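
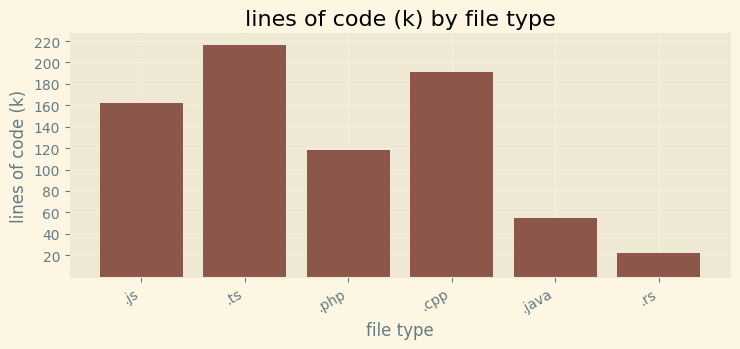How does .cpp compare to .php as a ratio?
≈ 1.67×

.cpp ≈ 200, .php ≈ 120; 200/120 ≈ 1.67.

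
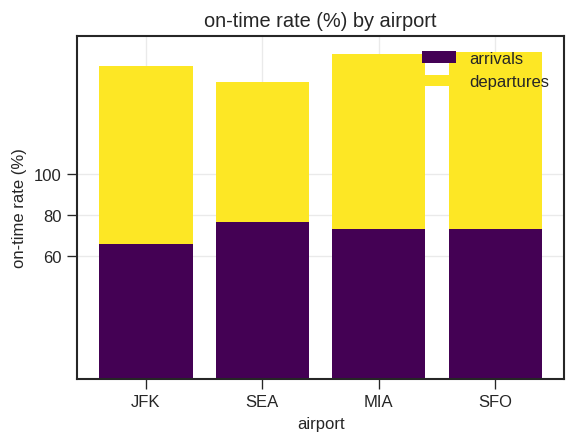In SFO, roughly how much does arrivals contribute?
≈ 80

arrivals top ≈ 80, bottom ≈ 0; segment ≈ 80.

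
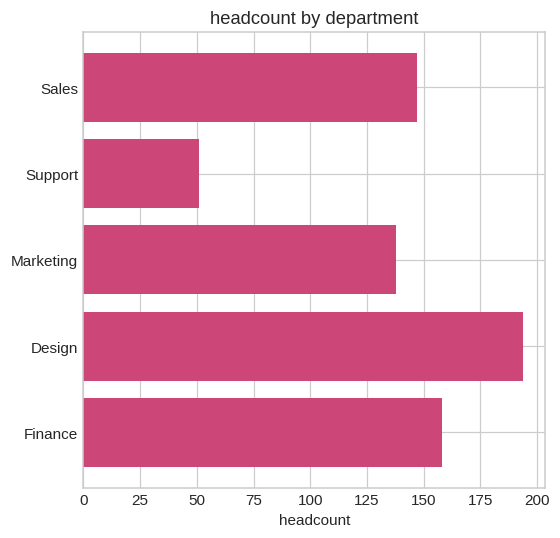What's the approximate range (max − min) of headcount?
≈ 140

Max Design ≈ 200, min Support ≈ 60; range ≈ 140.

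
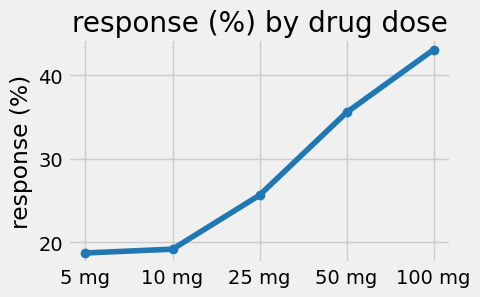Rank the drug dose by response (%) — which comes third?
Top 4: 100 mg ≈ 45, 50 mg ≈ 35, 25 mg ≈ 25, 10 mg ≈ 20.

25 mg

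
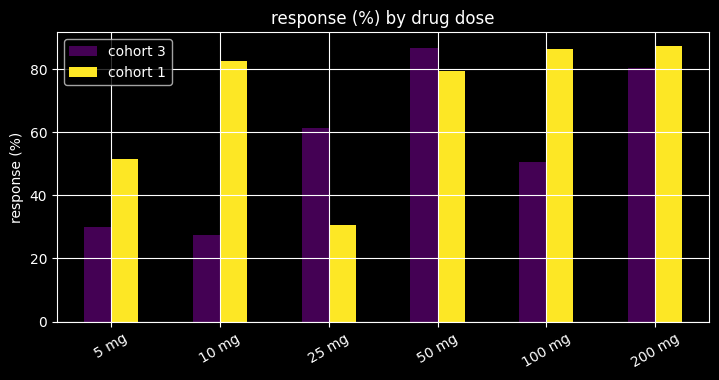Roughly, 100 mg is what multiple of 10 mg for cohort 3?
≈ 1.67×

100 mg ≈ 50, 10 mg ≈ 30; 50/30 ≈ 1.67.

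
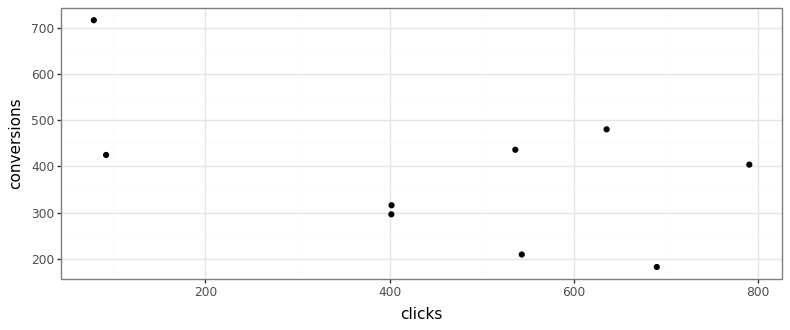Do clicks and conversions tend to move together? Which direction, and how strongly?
negative, moderate

Points are negatively correlated; moderate (|r| ≈ 0.5).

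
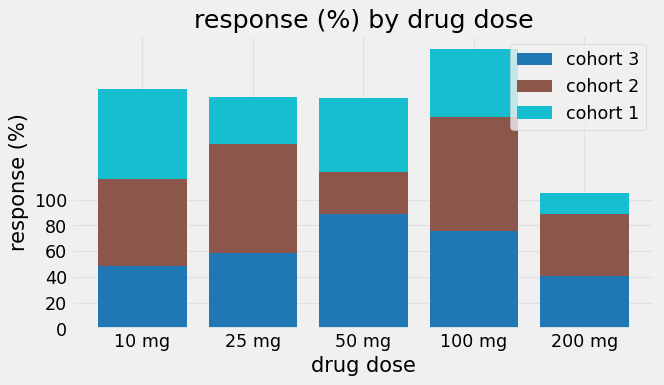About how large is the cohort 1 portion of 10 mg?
≈ 60

cohort 1 top ≈ 180, bottom ≈ 120; segment ≈ 60.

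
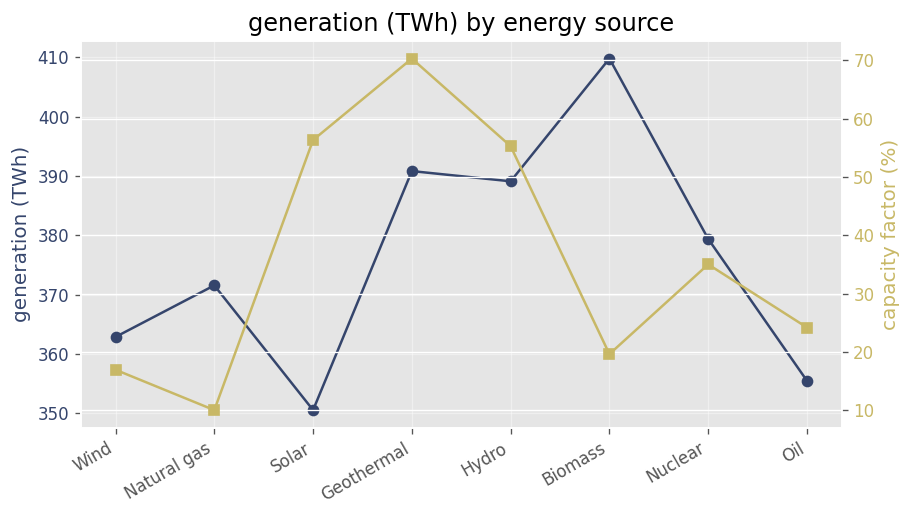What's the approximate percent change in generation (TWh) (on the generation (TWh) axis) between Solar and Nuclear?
Solar ≈ 350, Nuclear ≈ 380; (380 − 350) / 350 ≈ +8.6%.

≈ +8.6%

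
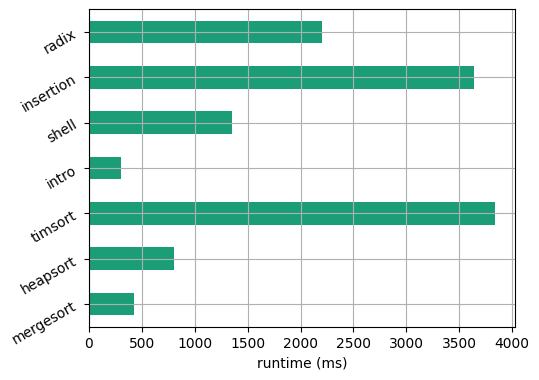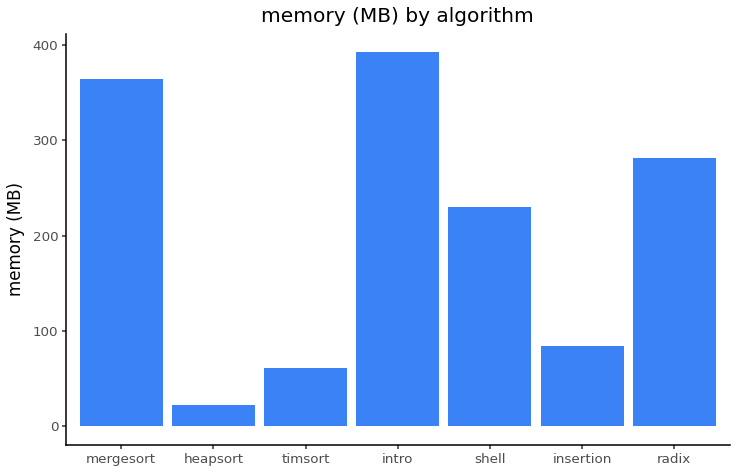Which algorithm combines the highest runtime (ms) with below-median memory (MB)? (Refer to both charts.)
timsort

Chart 2 median memory (MB) ≈ 250; below-median algorithms: heapsort, timsort, insertion. Among those, timsort has the highest runtime (ms) (≈ 4000).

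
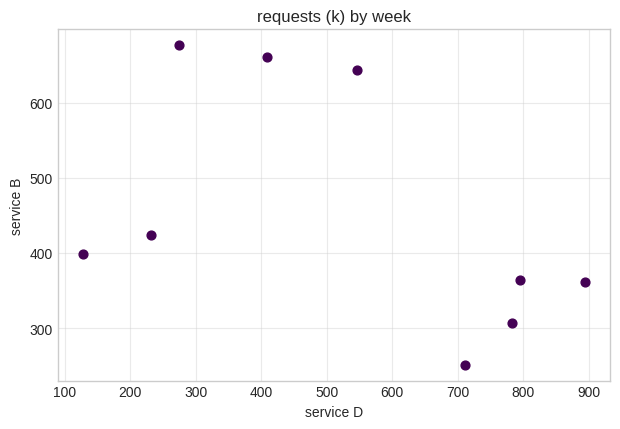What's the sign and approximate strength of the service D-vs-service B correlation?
negative, moderate

Points are negatively correlated; moderate (|r| ≈ 0.5).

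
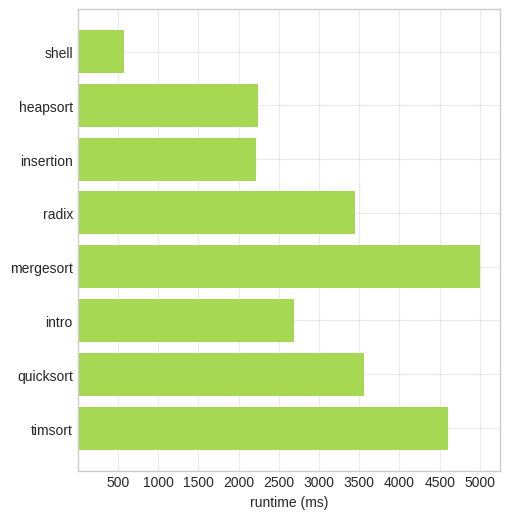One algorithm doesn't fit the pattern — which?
shell ≈ 500; the rest sit between ≈ 2000 and ≈ 5000.

shell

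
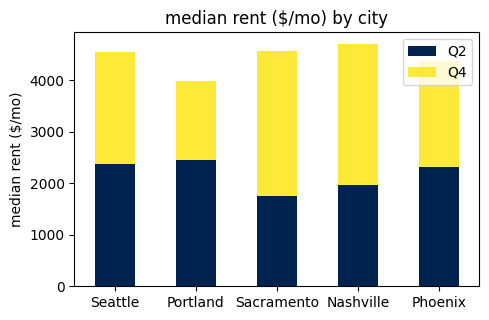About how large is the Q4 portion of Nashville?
≈ 2500

Q4 top ≈ 4500, bottom ≈ 2000; segment ≈ 2500.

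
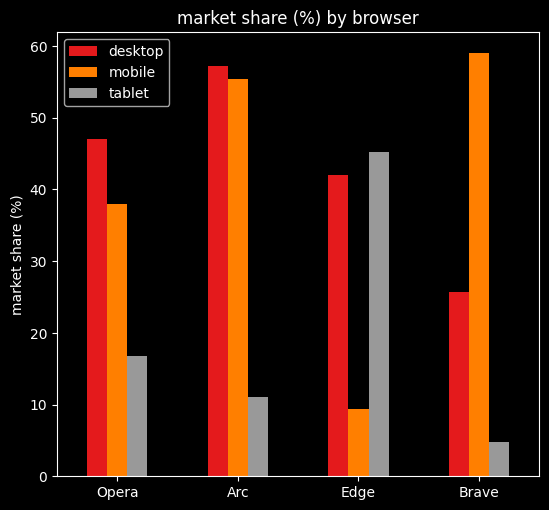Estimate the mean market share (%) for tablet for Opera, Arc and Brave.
(15 + 10 + 5) / 3 ≈ 10.

≈ 10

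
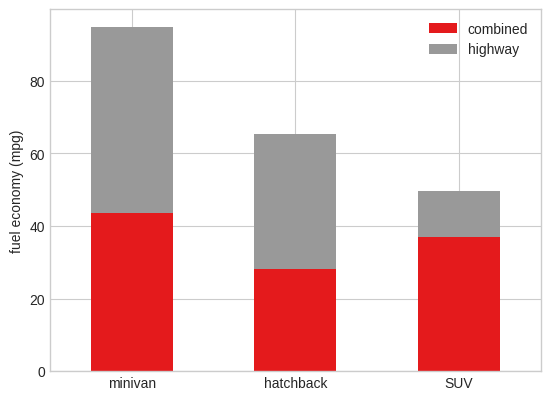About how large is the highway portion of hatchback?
highway top ≈ 70, bottom ≈ 30; segment ≈ 40.

≈ 40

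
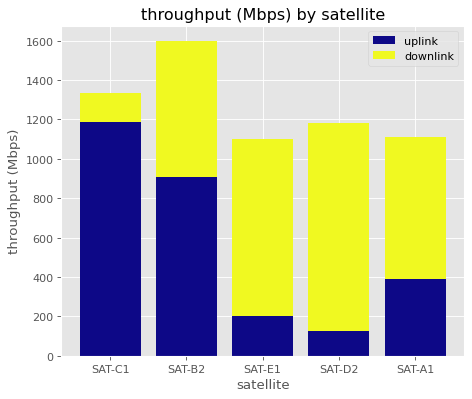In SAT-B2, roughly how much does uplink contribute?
≈ 1000

uplink top ≈ 1000, bottom ≈ 0; segment ≈ 1000.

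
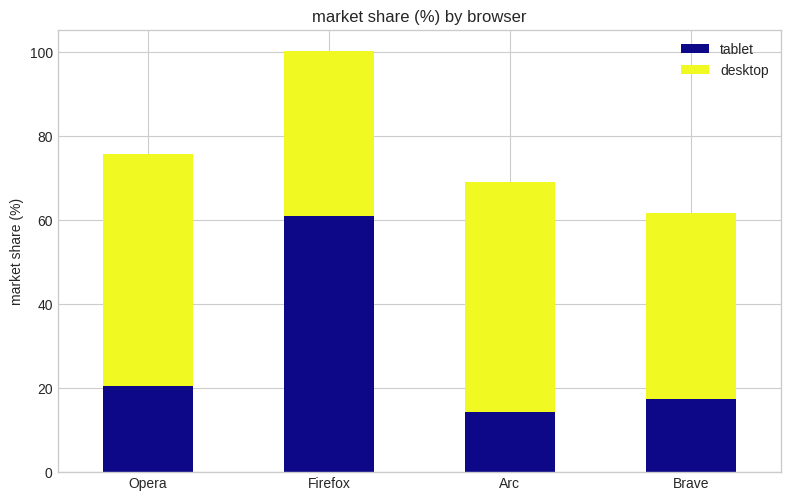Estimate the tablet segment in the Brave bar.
≈ 20

tablet top ≈ 20, bottom ≈ 0; segment ≈ 20.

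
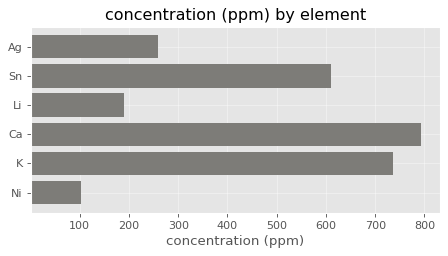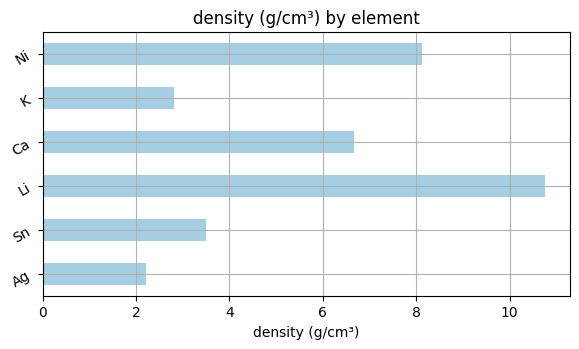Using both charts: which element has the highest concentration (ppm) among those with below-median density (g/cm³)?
Chart 2 median density (g/cm³) ≈ 5; below-median elements: Ag, Sn, K. Among those, K has the highest concentration (ppm) (≈ 700).

K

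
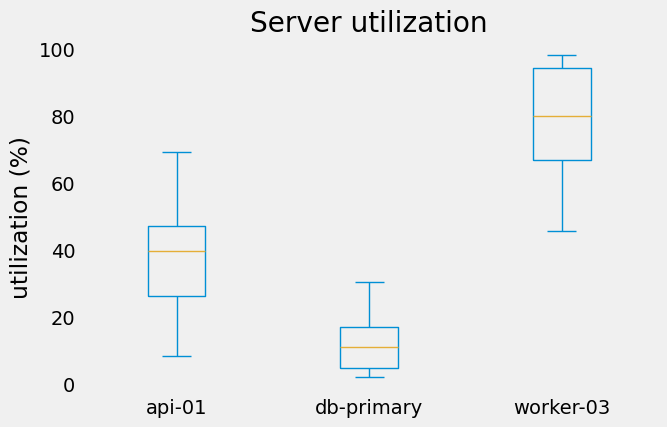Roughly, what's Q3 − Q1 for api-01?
Q3 ≈ 50, Q1 ≈ 30; IQR ≈ 20.

≈ 20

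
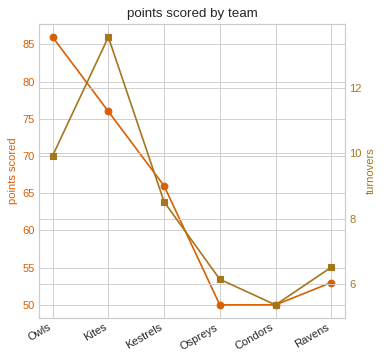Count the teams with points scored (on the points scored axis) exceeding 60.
3

Above 60: Owls, Kites, Kestrels.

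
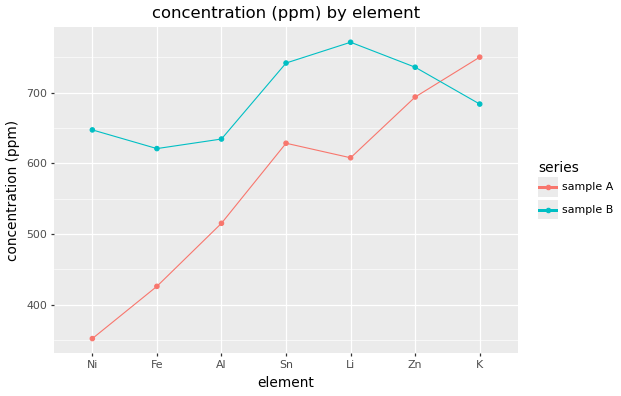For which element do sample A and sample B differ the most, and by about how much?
Ni, ≈ 300 ppm

Ni: sample A ≈ 350, sample B ≈ 650 → gap ≈ 300. Next-largest (Fe) is only ≈ 150.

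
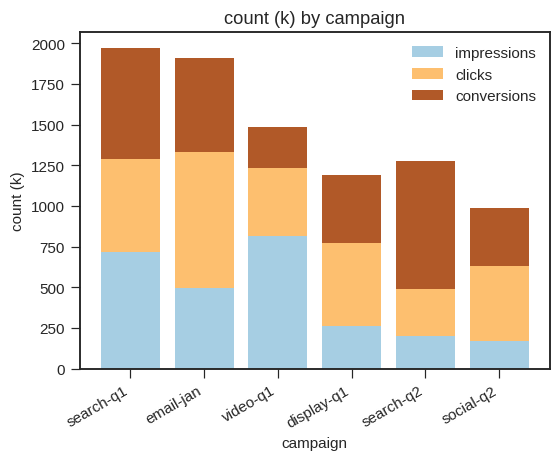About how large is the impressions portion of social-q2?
≈ 200

impressions top ≈ 200, bottom ≈ 0; segment ≈ 200.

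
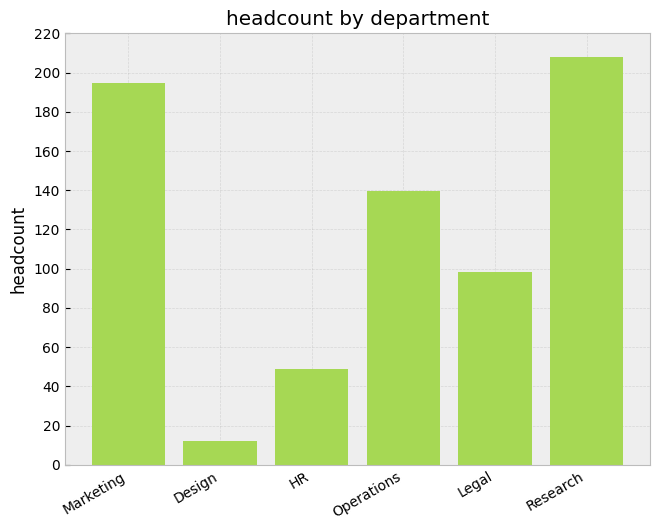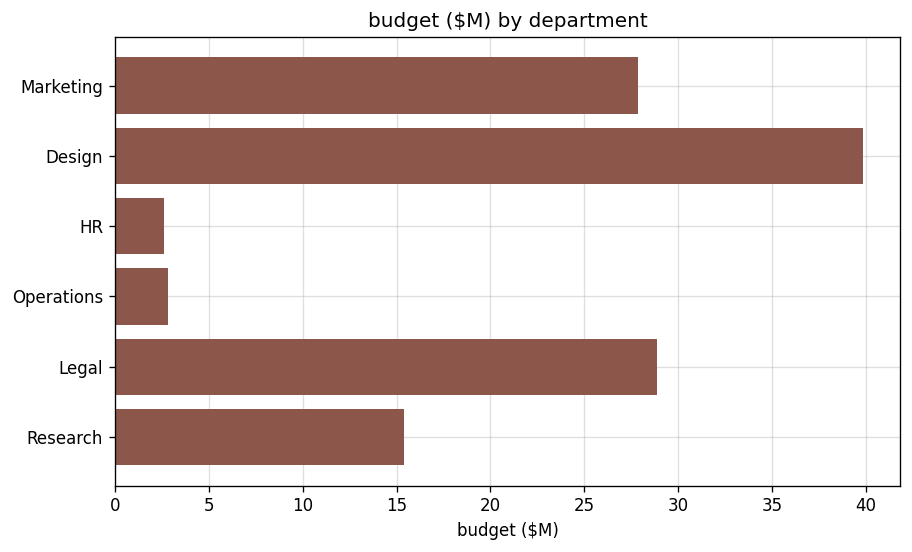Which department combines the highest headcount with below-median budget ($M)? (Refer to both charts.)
Research

Chart 2 median budget ($M) ≈ 20; below-median departments: HR, Operations, Research. Among those, Research has the highest headcount (≈ 200).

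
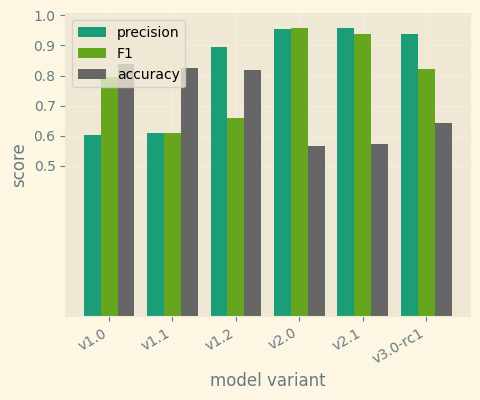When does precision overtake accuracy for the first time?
v1.2

v1.1: precision ≈ 0.6 vs accuracy ≈ 0.8 (not yet); v1.2: precision ≈ 0.9 vs accuracy ≈ 0.8 (first crossover).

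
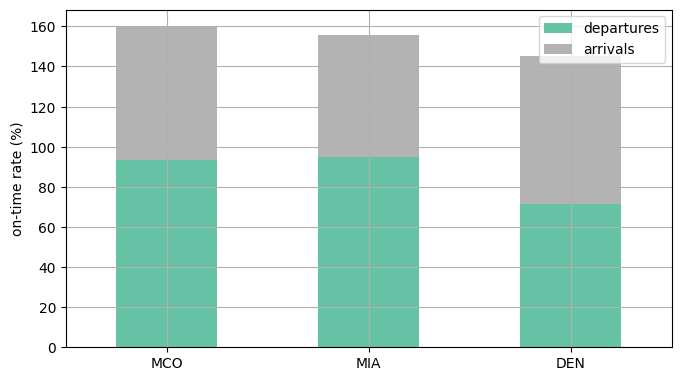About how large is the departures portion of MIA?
≈ 100

departures top ≈ 100, bottom ≈ 0; segment ≈ 100.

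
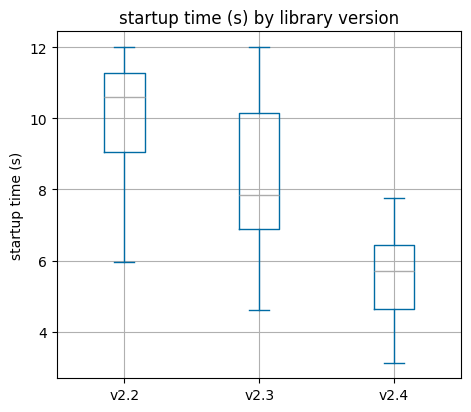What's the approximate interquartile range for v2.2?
Q3 ≈ 11.5, Q1 ≈ 9.0; IQR ≈ 2.5.

≈ 2.5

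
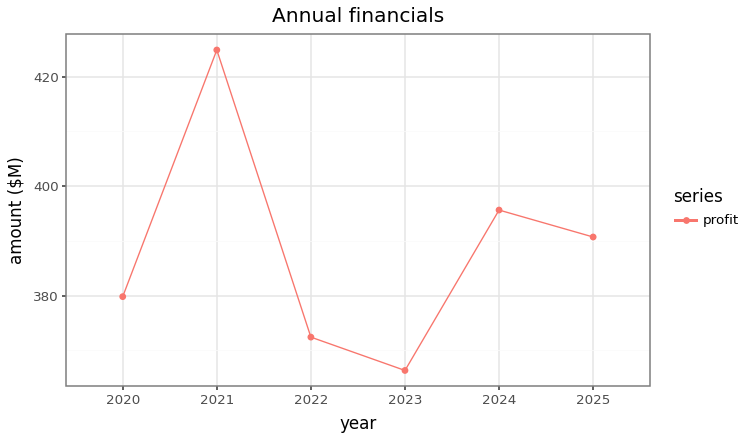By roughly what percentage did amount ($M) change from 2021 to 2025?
2021 ≈ 425, 2025 ≈ 390; (390 − 425) / 425 ≈ -8.2%.

≈ -8.2%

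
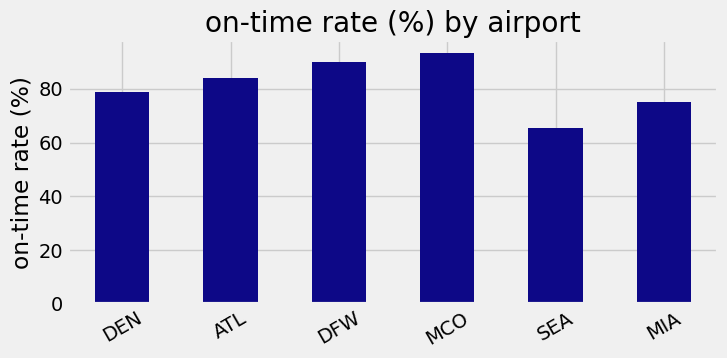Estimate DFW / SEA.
≈ 1.29×

DFW ≈ 90, SEA ≈ 70; 90/70 ≈ 1.29.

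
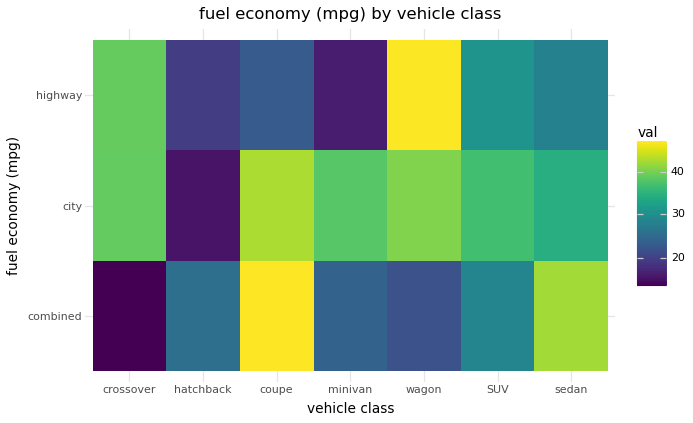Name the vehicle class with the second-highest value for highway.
crossover

Top 3 for highway: wagon ≈ 45, crossover ≈ 40, SUV ≈ 30.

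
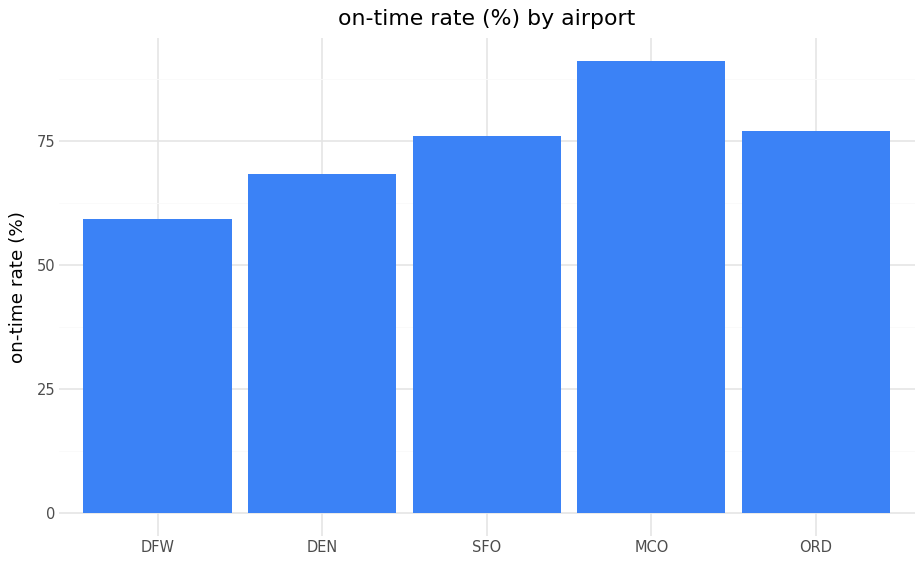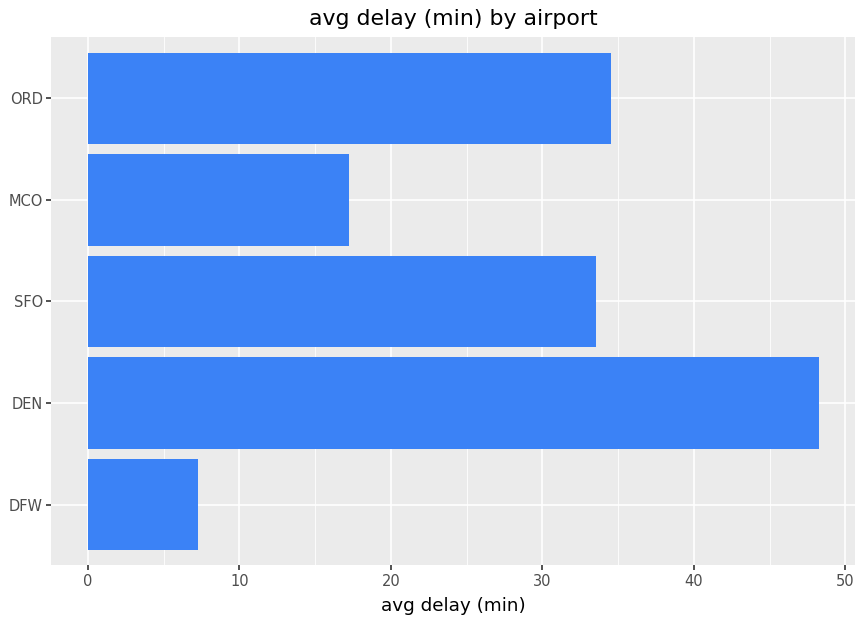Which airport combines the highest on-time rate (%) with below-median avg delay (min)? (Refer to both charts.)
Chart 2 median avg delay (min) ≈ 35; below-median airports: DFW, MCO. Among those, MCO has the highest on-time rate (%) (≈ 90).

MCO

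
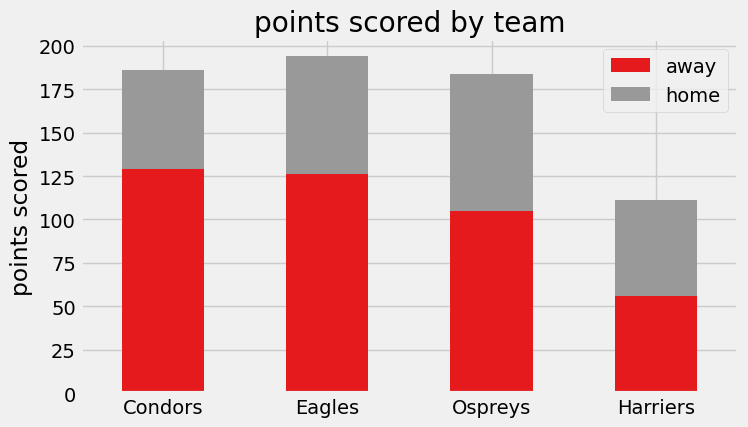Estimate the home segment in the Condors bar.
≈ 60

home top ≈ 180, bottom ≈ 120; segment ≈ 60.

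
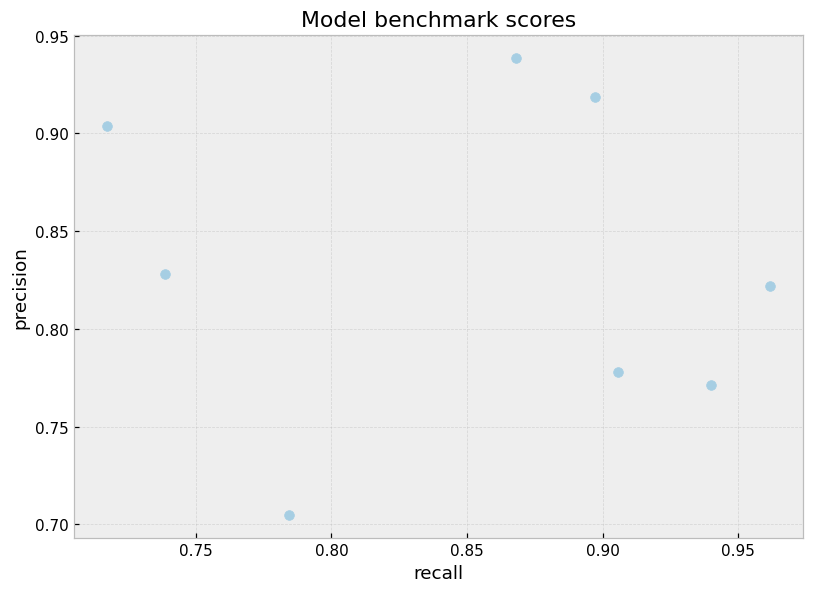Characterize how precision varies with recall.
Points are roughly uncorrelated; weak (|r| ≈ 0.1).

no clear correlation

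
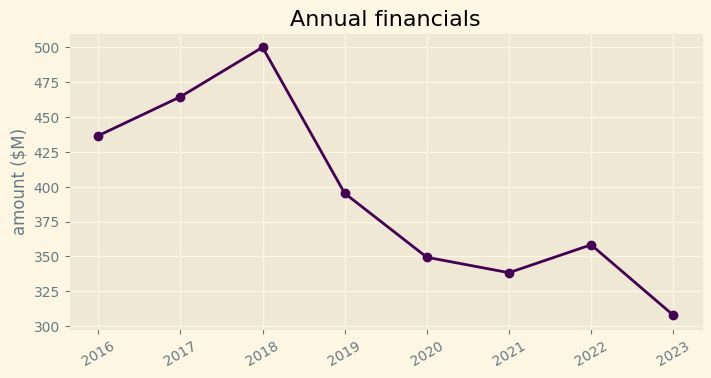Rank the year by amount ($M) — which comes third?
2016

Top 4: 2018 ≈ 500, 2017 ≈ 460, 2016 ≈ 440, 2019 ≈ 400.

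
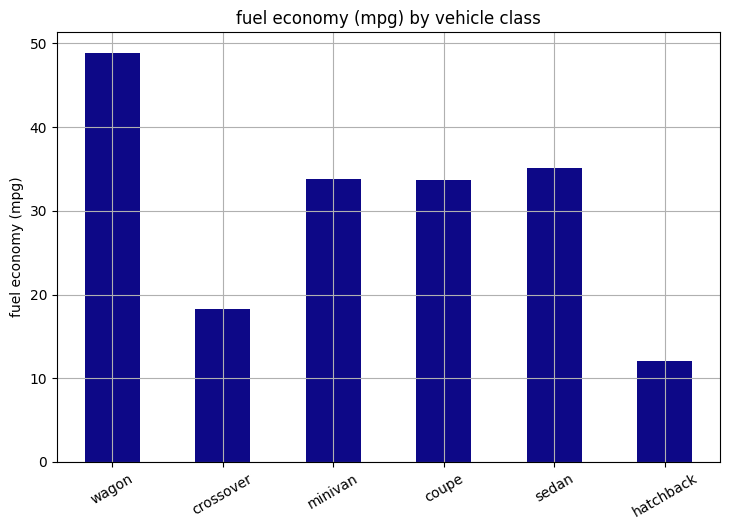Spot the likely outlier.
hatchback ≈ 10; the rest sit between ≈ 20 and ≈ 50.

hatchback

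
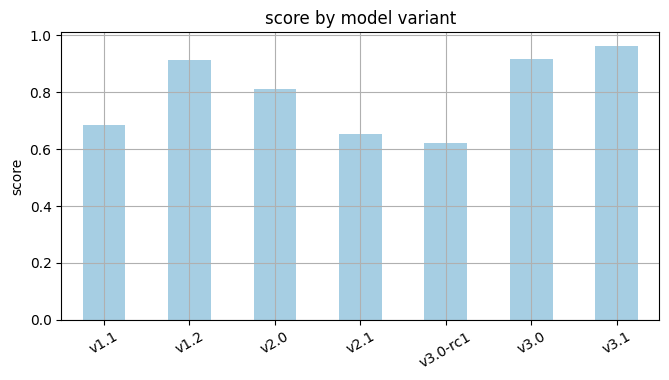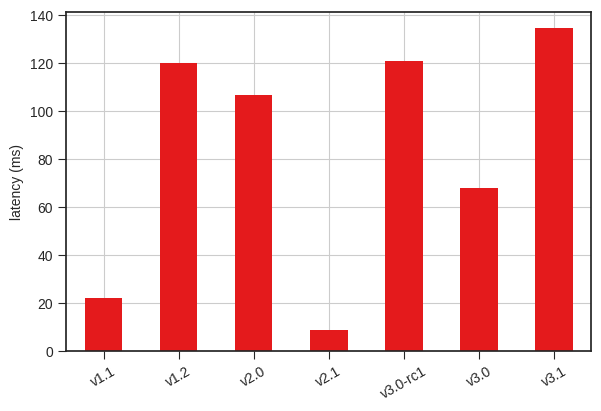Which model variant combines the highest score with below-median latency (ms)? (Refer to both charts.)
Chart 2 median latency (ms) ≈ 100; below-median model variants: v1.1, v2.1, v3.0. Among those, v3.0 has the highest score (≈ 0.9).

v3.0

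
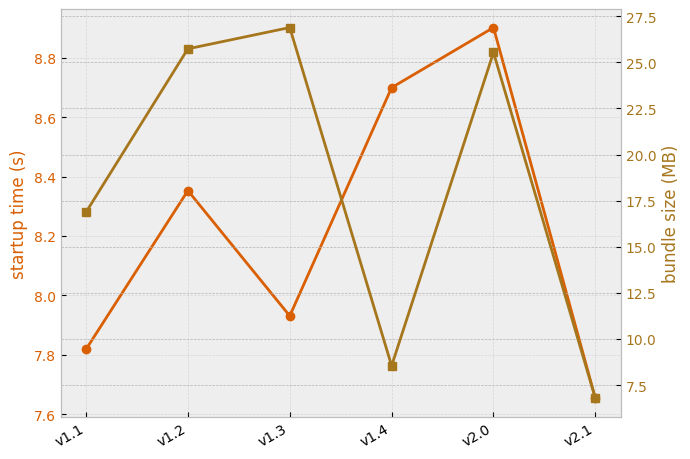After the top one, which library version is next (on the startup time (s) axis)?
v1.4

Top 3 (on the startup time (s) axis): v2.0 ≈ 9.0, v1.4 ≈ 8.6, v1.2 ≈ 8.4.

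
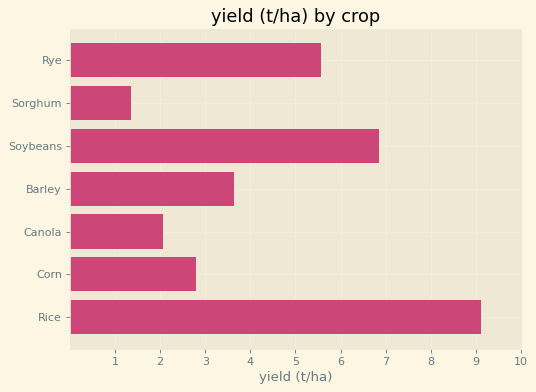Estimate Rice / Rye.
Rice ≈ 9, Rye ≈ 6; 9/6 ≈ 1.5.

≈ 1.5×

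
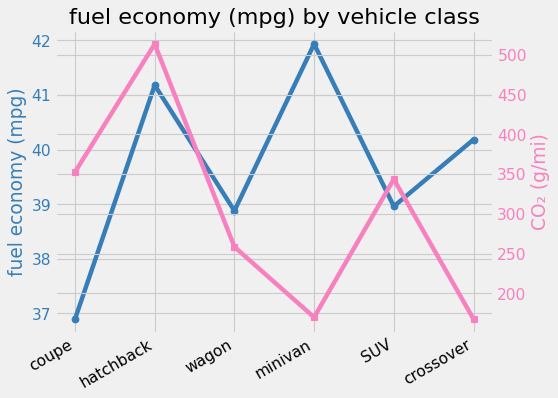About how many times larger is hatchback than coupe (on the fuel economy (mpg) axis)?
≈ 1.11×

hatchback ≈ 41.0, coupe ≈ 37.0; 41.0/37.0 ≈ 1.11.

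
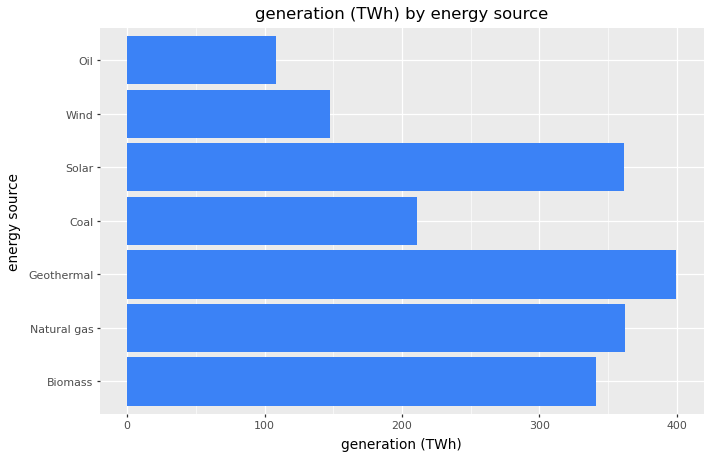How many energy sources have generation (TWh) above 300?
4

Above 300: Biomass, Natural gas, Geothermal, Solar.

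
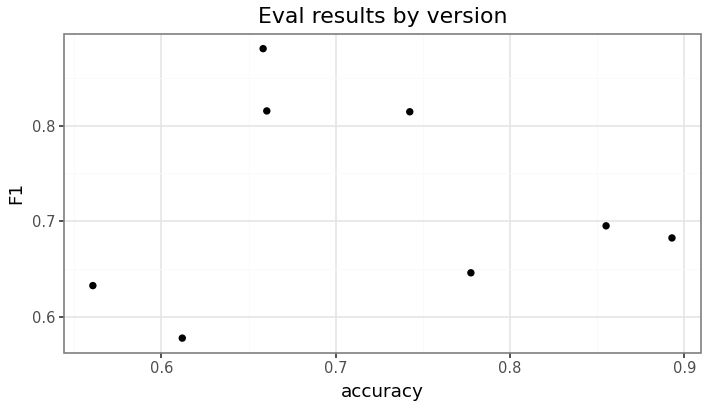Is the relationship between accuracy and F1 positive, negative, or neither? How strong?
Points are roughly uncorrelated; weak (|r| ≈ 0.0).

no clear correlation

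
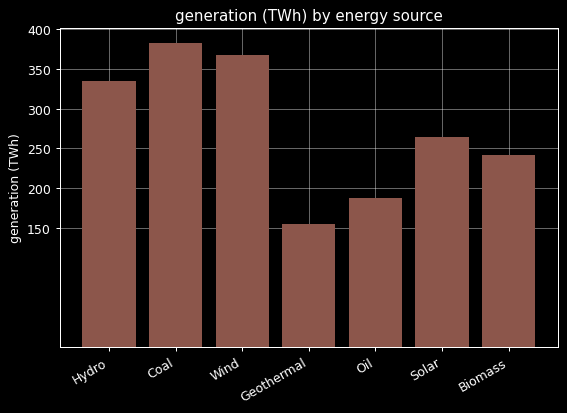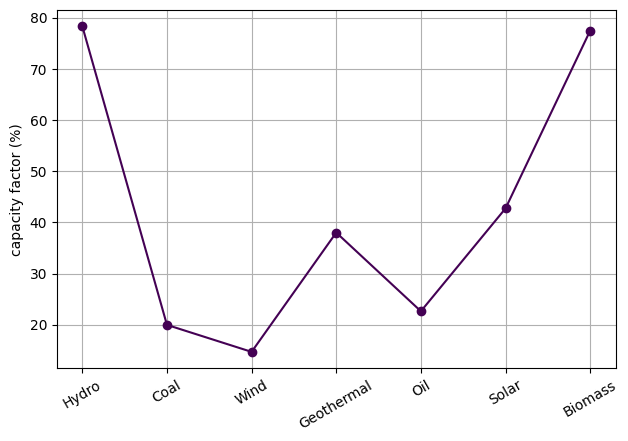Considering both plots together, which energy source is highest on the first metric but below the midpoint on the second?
Chart 2 median capacity factor (%) ≈ 40; below-median energy sources: Coal, Wind, Oil. Among those, Coal has the highest generation (TWh) (≈ 400).

Coal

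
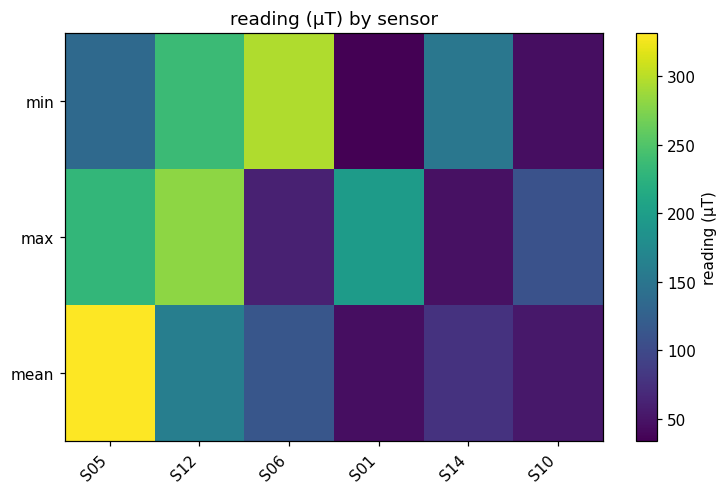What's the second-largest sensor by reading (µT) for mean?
S12

Top 3 for mean: S05 ≈ 325, S12 ≈ 150, S06 ≈ 125.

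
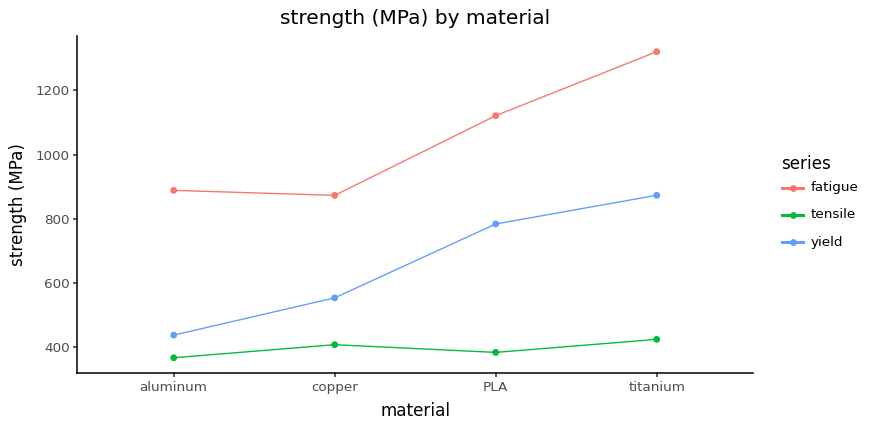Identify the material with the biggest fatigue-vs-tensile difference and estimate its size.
titanium, ≈ 900 MPa

titanium: fatigue ≈ 1300, tensile ≈ 400 → gap ≈ 900. Next-largest (PLA) is only ≈ 700.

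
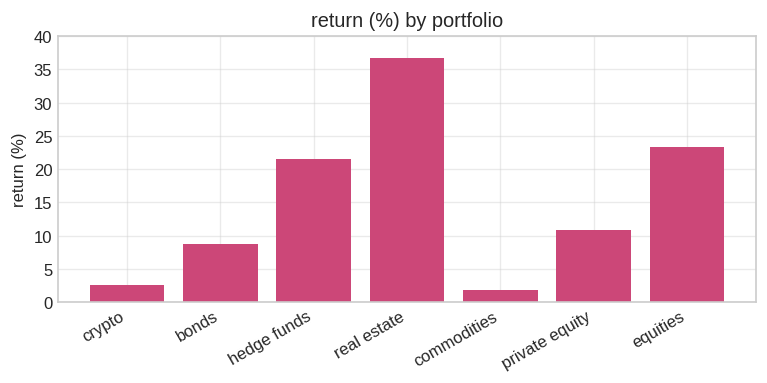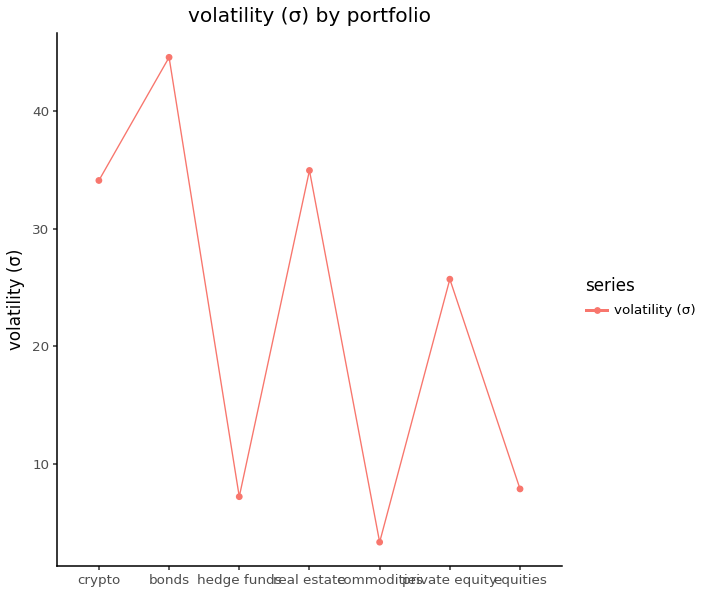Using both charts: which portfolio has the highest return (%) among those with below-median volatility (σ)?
Chart 2 median volatility (σ) ≈ 25; below-median portfolios: hedge funds, commodities, equities. Among those, equities has the highest return (%) (≈ 25).

equities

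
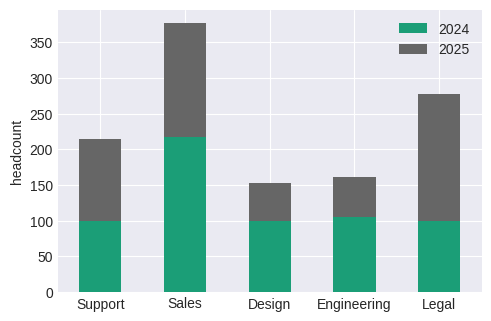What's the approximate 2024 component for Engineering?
≈ 100

2024 top ≈ 100, bottom ≈ 0; segment ≈ 100.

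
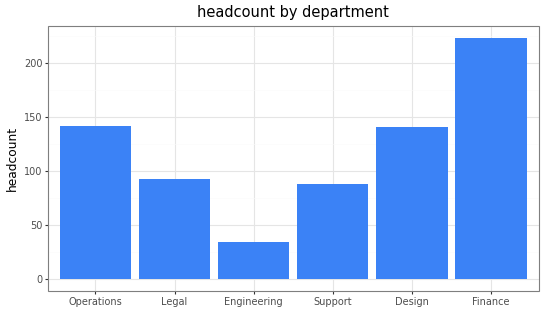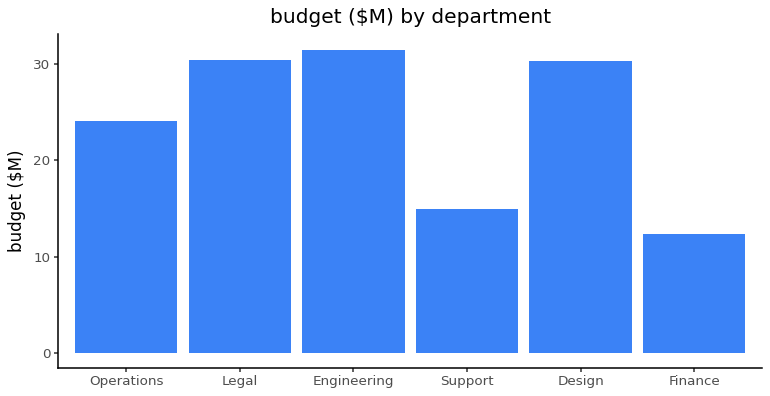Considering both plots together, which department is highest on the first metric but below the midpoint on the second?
Chart 2 median budget ($M) ≈ 25; below-median departments: Operations, Support, Finance. Among those, Finance has the highest headcount (≈ 225).

Finance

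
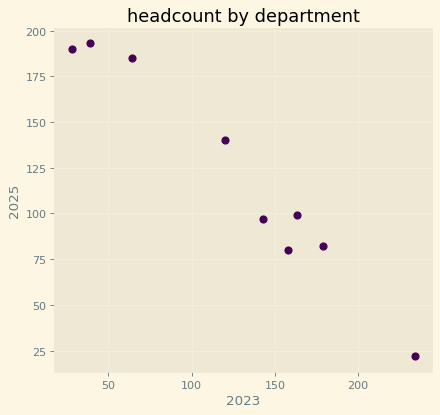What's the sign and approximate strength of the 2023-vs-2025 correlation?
negative, strong

Points are negatively correlated; strong (|r| ≈ 1.0).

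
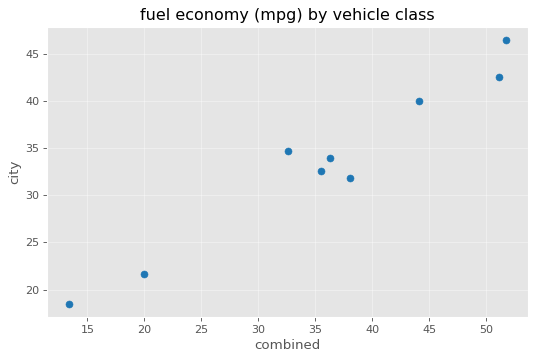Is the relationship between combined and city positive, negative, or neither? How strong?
Points are positively correlated; strong (|r| ≈ 1.0).

positive, strong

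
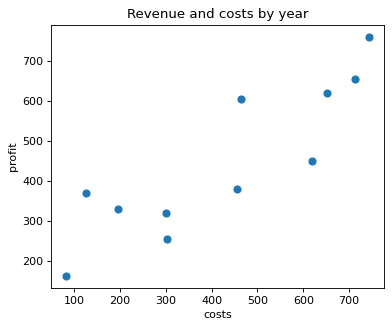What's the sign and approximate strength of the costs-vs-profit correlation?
Points are positively correlated; strong (|r| ≈ 0.9).

positive, strong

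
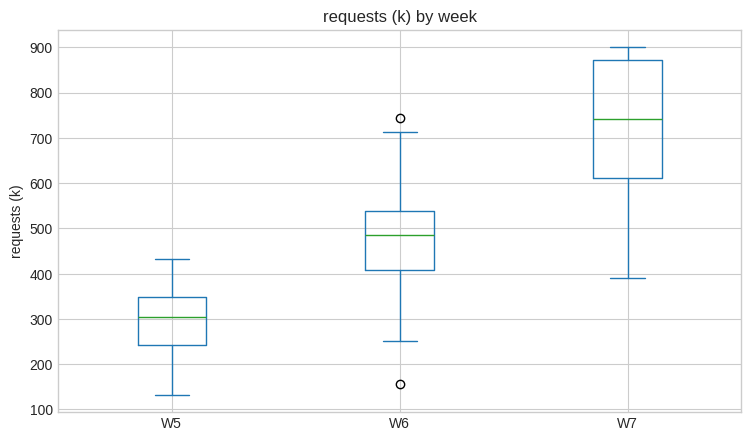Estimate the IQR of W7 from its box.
≈ 250

Q3 ≈ 850, Q1 ≈ 600; IQR ≈ 250.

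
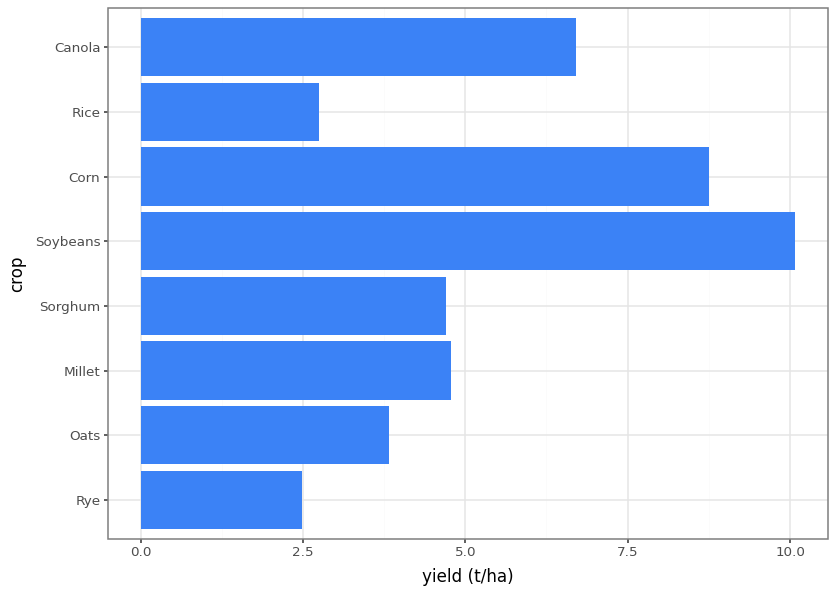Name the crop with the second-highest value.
Top 3: Soybeans ≈ 10, Corn ≈ 9, Canola ≈ 7.

Corn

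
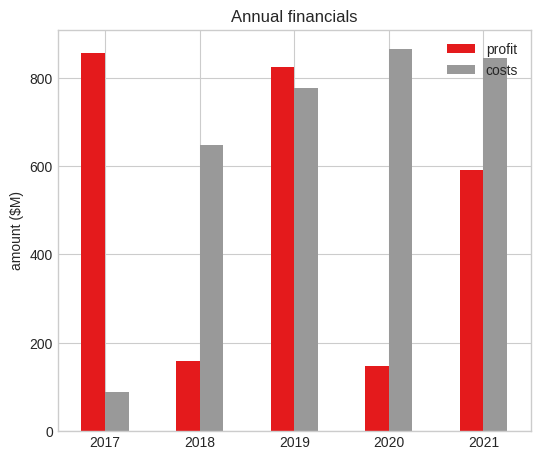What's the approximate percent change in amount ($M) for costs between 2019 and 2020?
2019 ≈ 800, 2020 ≈ 900; (900 − 800) / 800 ≈ +12.5%.

≈ +12.5%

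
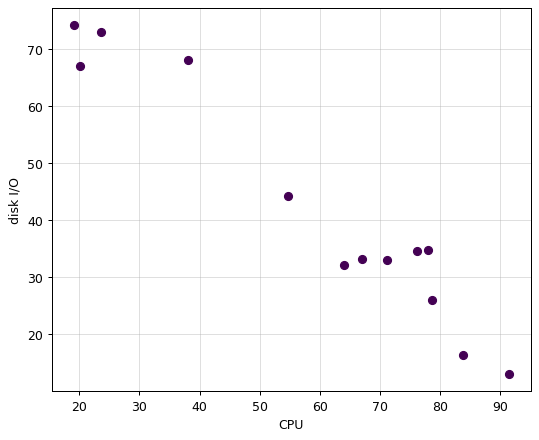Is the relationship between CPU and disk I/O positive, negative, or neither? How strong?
Points are negatively correlated; strong (|r| ≈ 1.0).

negative, strong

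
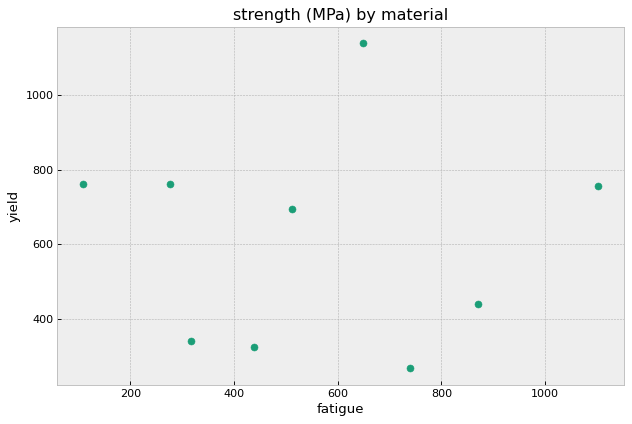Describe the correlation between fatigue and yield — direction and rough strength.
no clear correlation

Points are roughly uncorrelated; weak (|r| ≈ 0.0).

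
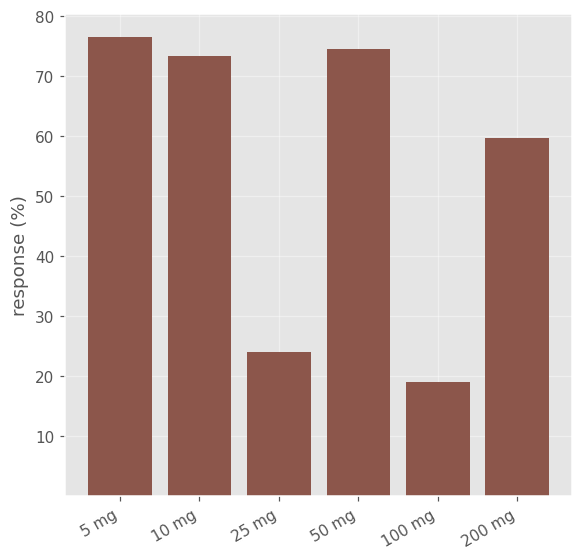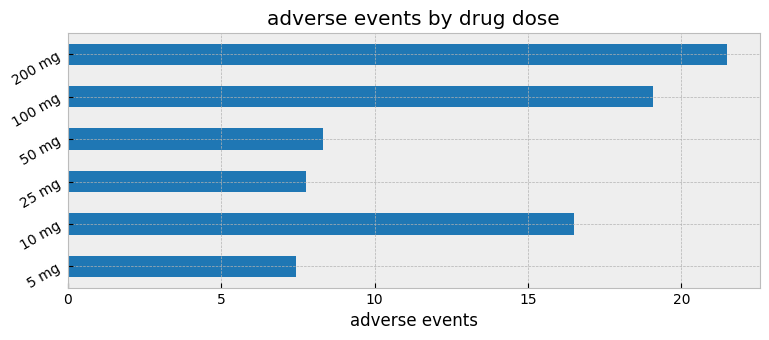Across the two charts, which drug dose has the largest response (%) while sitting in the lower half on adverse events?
5 mg

Chart 2 median adverse events ≈ 12; below-median drug doses: 5 mg, 25 mg, 50 mg. Among those, 5 mg has the highest response (%) (≈ 80).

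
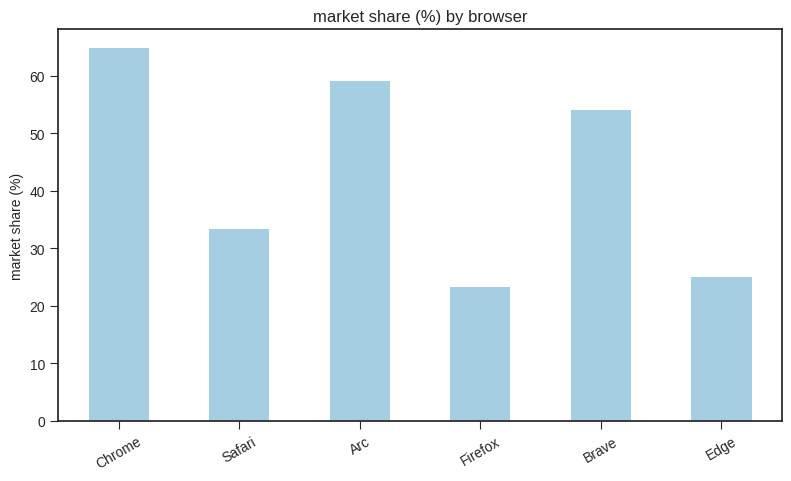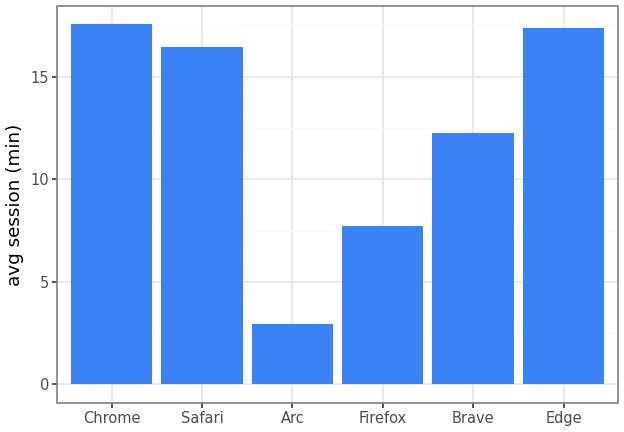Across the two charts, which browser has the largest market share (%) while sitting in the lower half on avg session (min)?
Chart 2 median avg session (min) ≈ 14; below-median browsers: Arc, Firefox, Brave. Among those, Arc has the highest market share (%) (≈ 60).

Arc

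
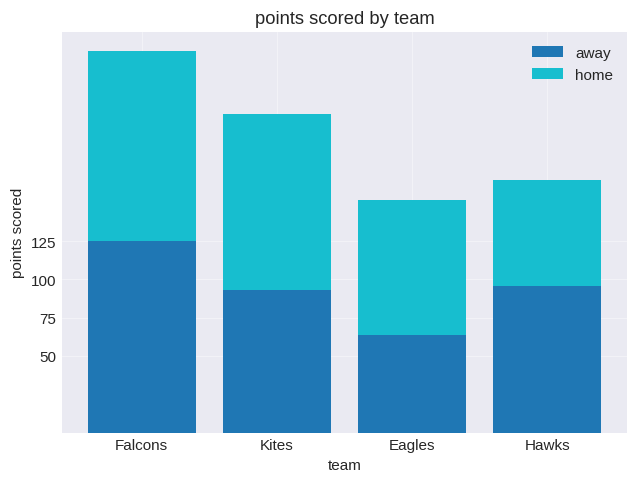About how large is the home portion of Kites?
≈ 100

home top ≈ 200, bottom ≈ 100; segment ≈ 100.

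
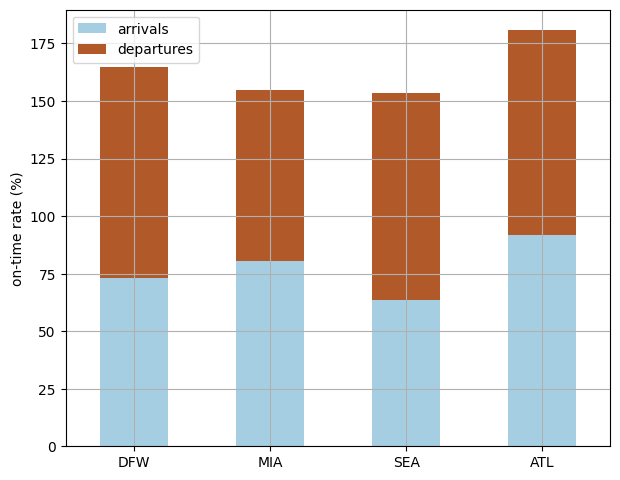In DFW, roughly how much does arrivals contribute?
arrivals top ≈ 80, bottom ≈ 0; segment ≈ 80.

≈ 80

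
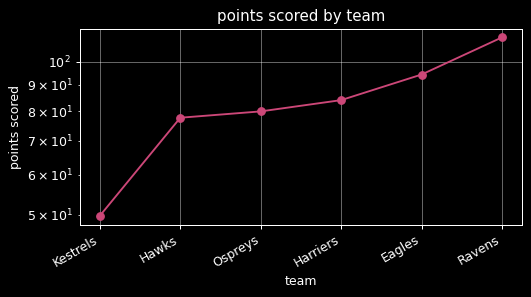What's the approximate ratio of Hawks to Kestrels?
≈ 1.6×

Hawks ≈ 80, Kestrels ≈ 50; 80/50 ≈ 1.6.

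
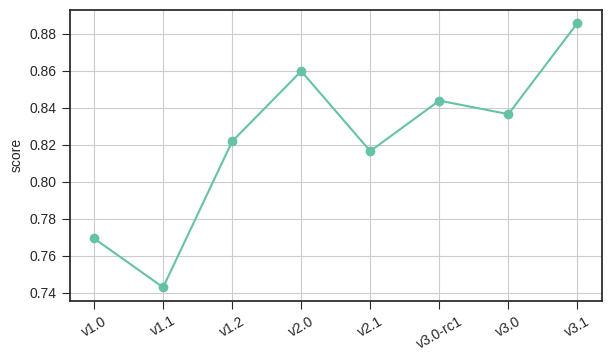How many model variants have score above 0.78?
Above 0.78: v1.2, v2.0, v2.1, v3.0-rc1, v3.0, v3.1.

6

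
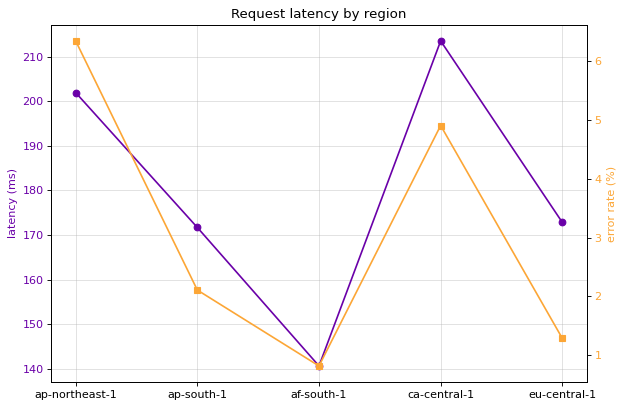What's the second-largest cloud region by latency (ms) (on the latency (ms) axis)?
ap-northeast-1

Top 3 (on the latency (ms) axis): ca-central-1 ≈ 210, ap-northeast-1 ≈ 200, eu-central-1 ≈ 170.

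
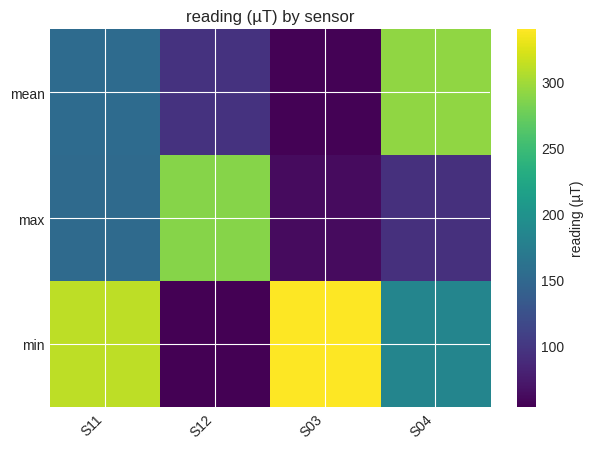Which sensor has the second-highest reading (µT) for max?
Top 3 for max: S12 ≈ 275, S11 ≈ 150, S04 ≈ 100.

S11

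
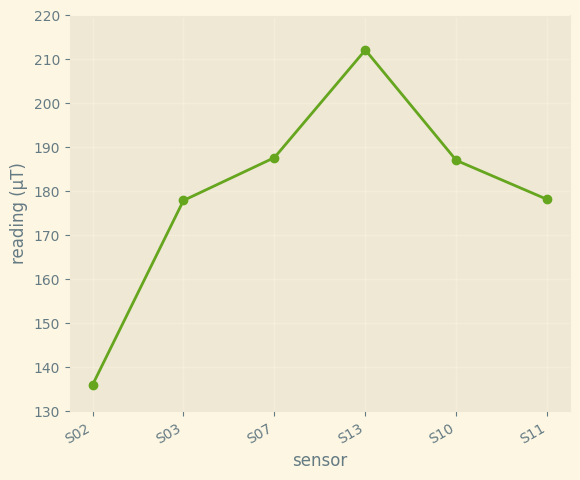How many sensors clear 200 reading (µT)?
Above 200: S13.

1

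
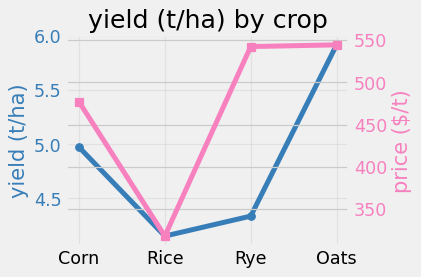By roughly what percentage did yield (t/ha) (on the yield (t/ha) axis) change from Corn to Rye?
Corn ≈ 5.0, Rye ≈ 4.4; (4.4 − 5.0) / 5.0 ≈ -12%.

≈ -12%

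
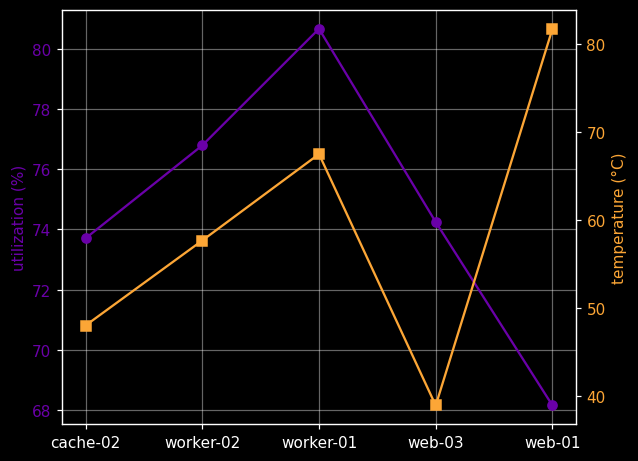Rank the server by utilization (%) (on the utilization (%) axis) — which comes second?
Top 3 (on the utilization (%) axis): worker-01 ≈ 80, worker-02 ≈ 76, web-03 ≈ 74.

worker-02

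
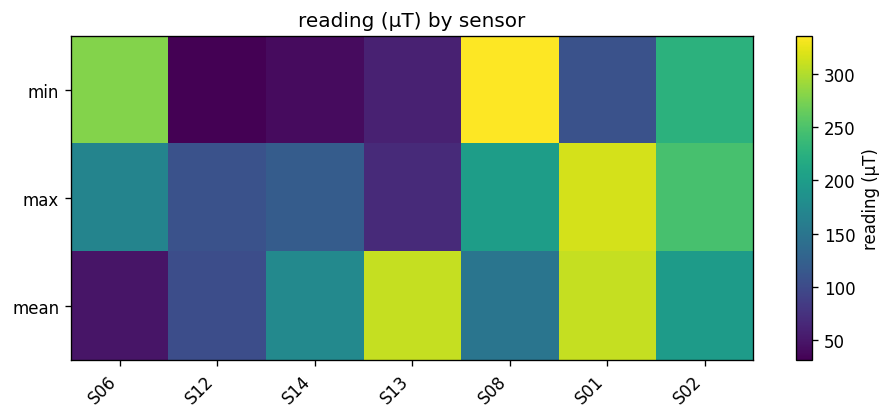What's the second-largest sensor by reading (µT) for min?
S06

Top 3 for min: S08 ≈ 350, S06 ≈ 300, S02 ≈ 250.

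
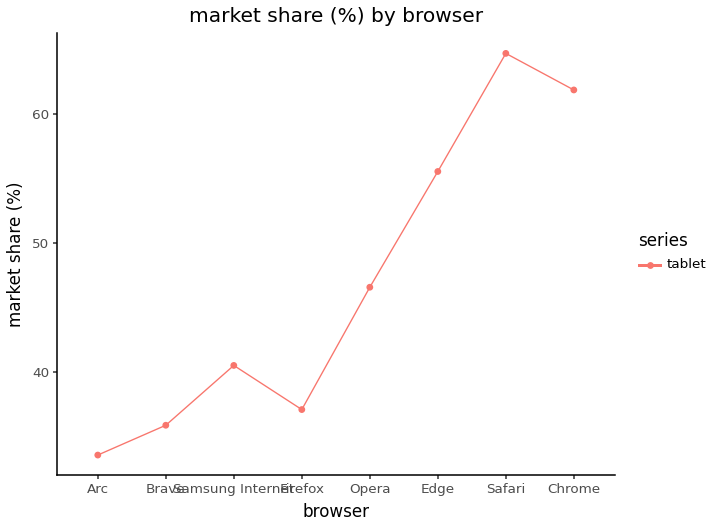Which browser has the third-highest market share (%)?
Top 4: Safari ≈ 65, Chrome ≈ 60, Edge ≈ 55, Opera ≈ 45.

Edge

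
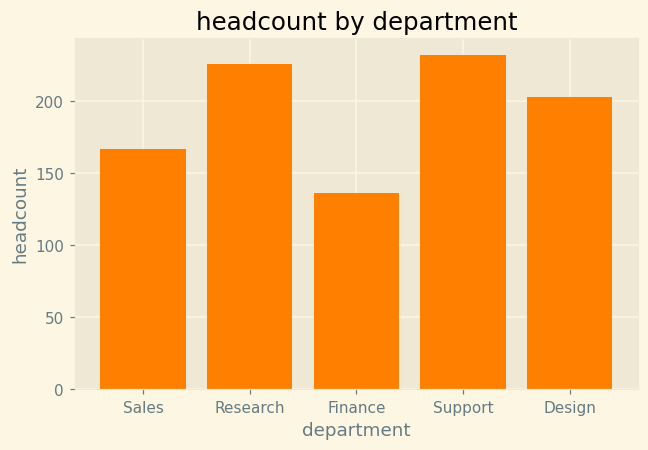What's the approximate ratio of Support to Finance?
Support ≈ 240, Finance ≈ 140; 240/140 ≈ 1.71.

≈ 1.71×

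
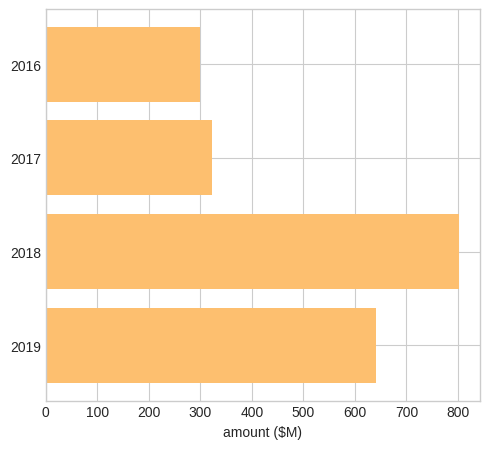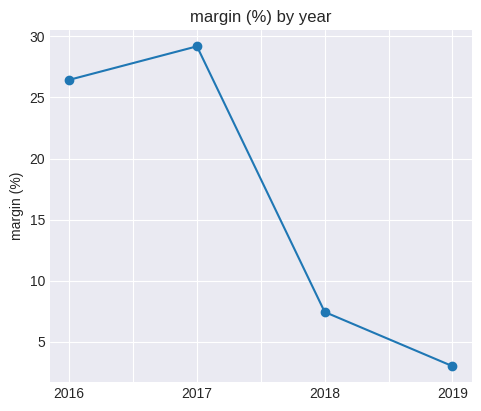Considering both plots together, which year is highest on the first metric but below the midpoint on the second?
2018

Chart 2 median margin (%) ≈ 15; below-median years: 2018, 2019. Among those, 2018 has the highest amount ($M) (≈ 800).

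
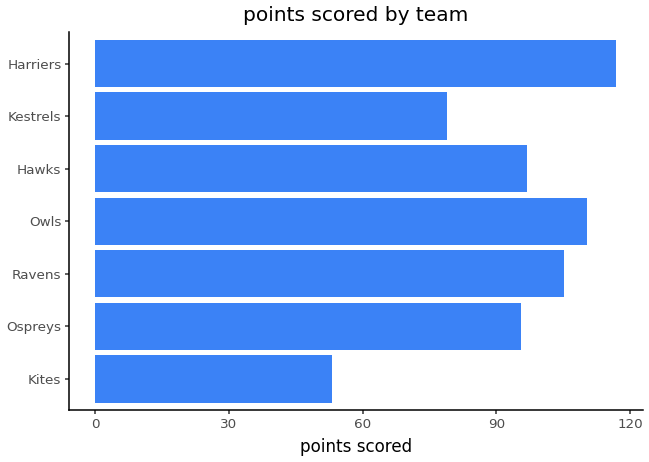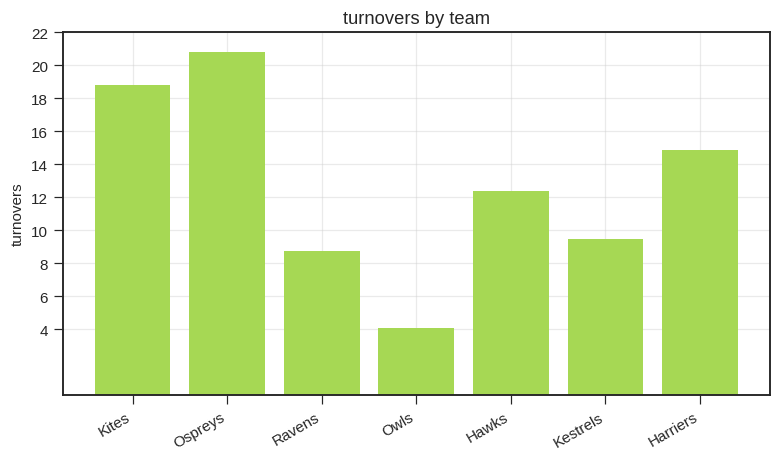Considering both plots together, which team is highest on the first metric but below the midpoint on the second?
Owls

Chart 2 median turnovers ≈ 12; below-median teams: Ravens, Owls, Kestrels. Among those, Owls has the highest points scored (≈ 120).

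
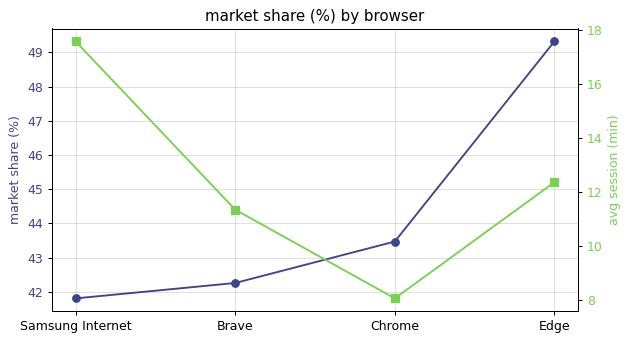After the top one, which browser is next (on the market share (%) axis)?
Chrome

Top 3 (on the market share (%) axis): Edge ≈ 49, Chrome ≈ 43, Brave ≈ 42.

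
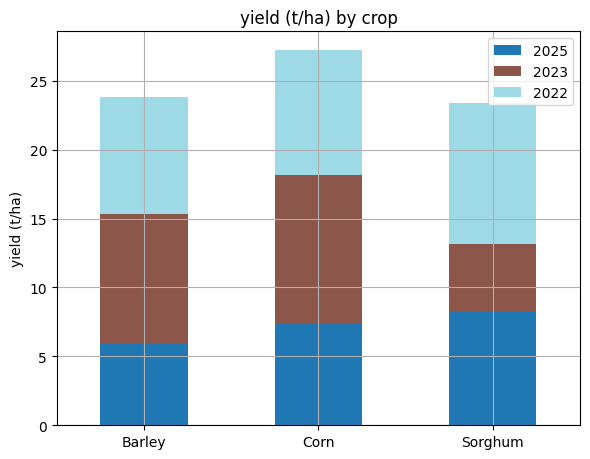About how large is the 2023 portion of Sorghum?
2023 top ≈ 15, bottom ≈ 10; segment ≈ 5.

≈ 5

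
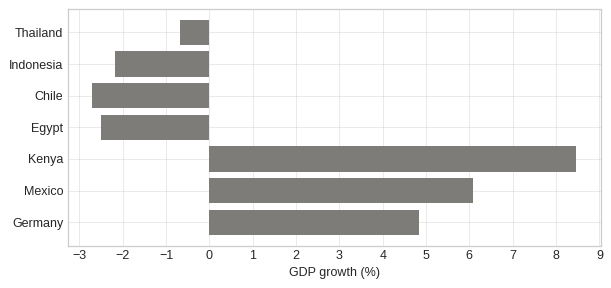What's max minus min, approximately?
≈ 11

Max Kenya ≈ 8, min Chile ≈ -3; range ≈ 11.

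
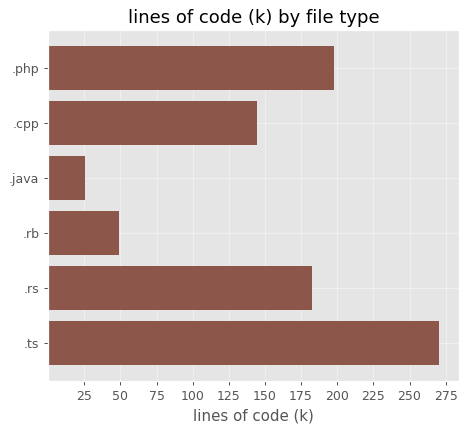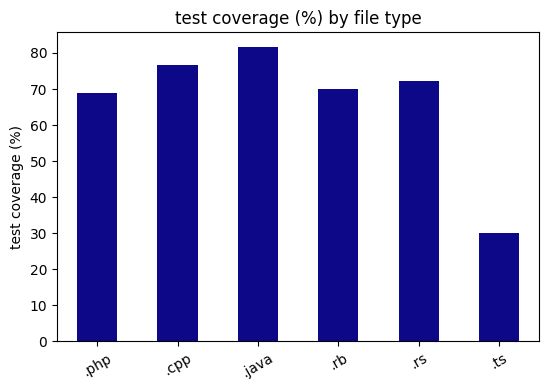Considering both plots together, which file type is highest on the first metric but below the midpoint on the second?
Chart 2 median test coverage (%) ≈ 70; below-median file types: .php, .rb, .ts. Among those, .ts has the highest lines of code (k) (≈ 275).

.ts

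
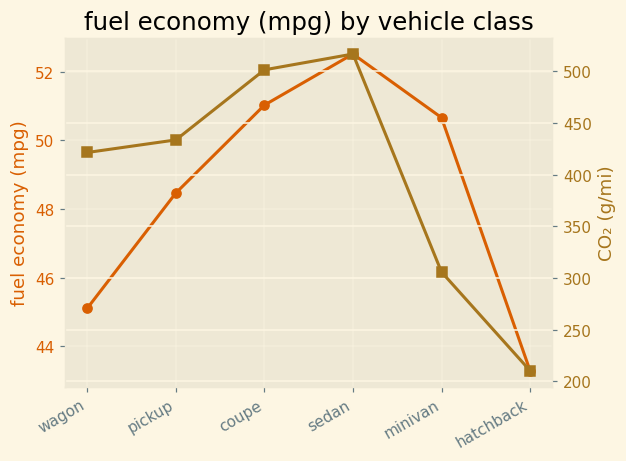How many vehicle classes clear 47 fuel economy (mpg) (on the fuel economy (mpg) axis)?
Above 47: pickup, coupe, sedan, minivan.

4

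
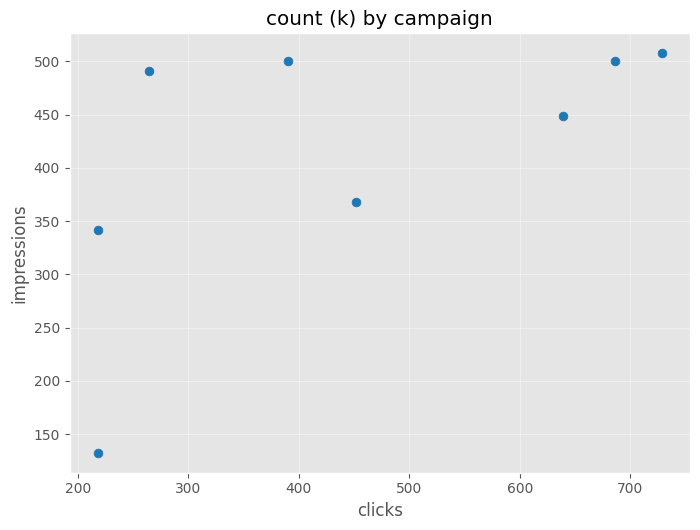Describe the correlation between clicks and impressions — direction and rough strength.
positive, moderate

Points are positively correlated; moderate (|r| ≈ 0.6).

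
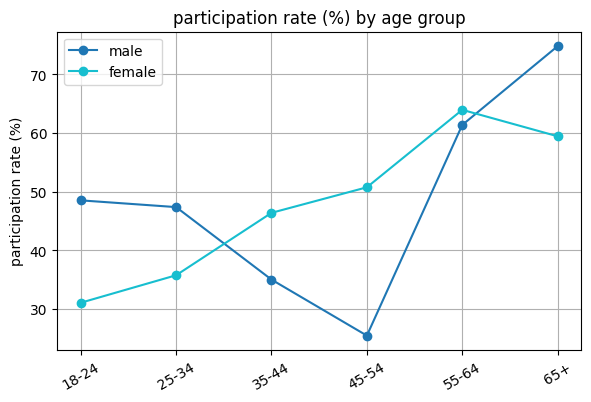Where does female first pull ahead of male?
35-44

25-34: female ≈ 35 vs male ≈ 45 (not yet); 35-44: female ≈ 45 vs male ≈ 35 (first crossover).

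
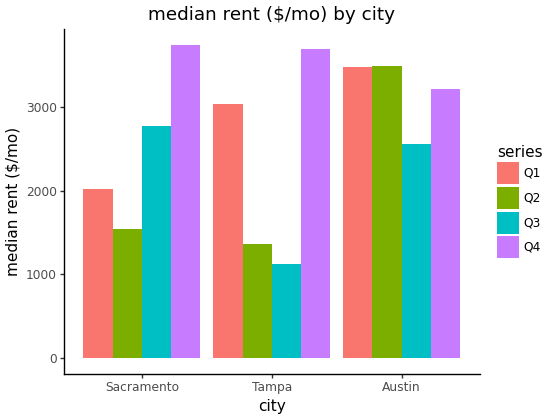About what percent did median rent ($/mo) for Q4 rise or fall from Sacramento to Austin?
≈ -14.3%

Sacramento ≈ 3500, Austin ≈ 3000; (3000 − 3500) / 3500 ≈ -14.3%.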